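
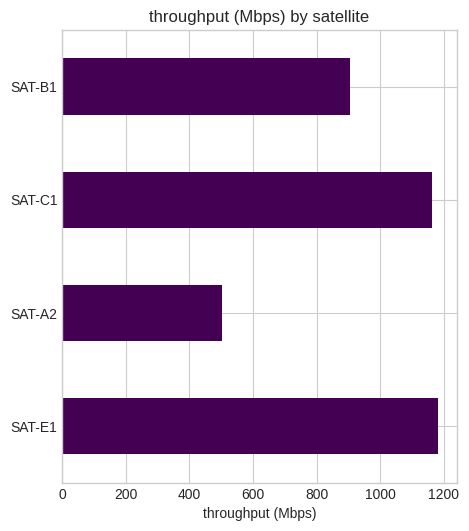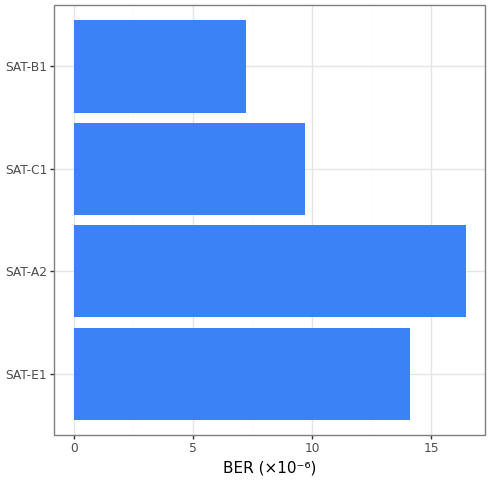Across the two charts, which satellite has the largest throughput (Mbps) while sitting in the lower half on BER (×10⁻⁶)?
SAT-C1

Chart 2 median BER (×10⁻⁶) ≈ 12; below-median satellites: SAT-C1, SAT-B1. Among those, SAT-C1 has the highest throughput (Mbps) (≈ 1200).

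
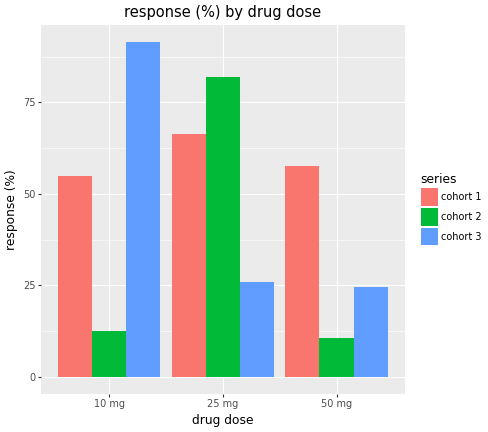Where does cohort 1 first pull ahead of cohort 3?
25 mg

10 mg: cohort 1 ≈ 50 vs cohort 3 ≈ 90 (not yet); 25 mg: cohort 1 ≈ 70 vs cohort 3 ≈ 30 (first crossover).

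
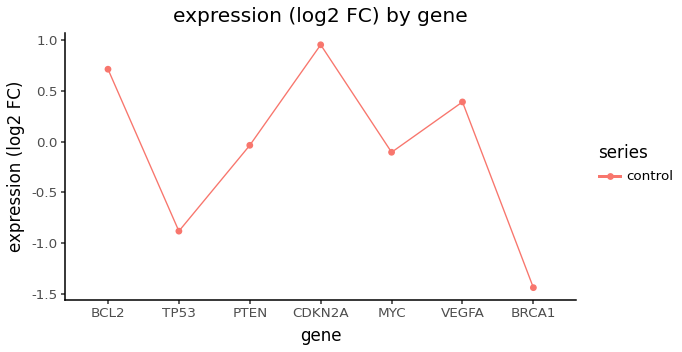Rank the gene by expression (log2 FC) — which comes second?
Top 3: CDKN2A ≈ 1.0, BCL2 ≈ 0.8, VEGFA ≈ 0.4.

BCL2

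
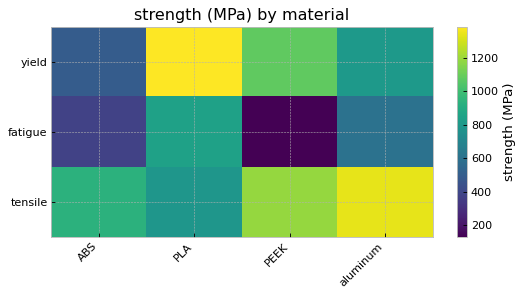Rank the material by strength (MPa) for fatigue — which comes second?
aluminum

Top 3 for fatigue: PLA ≈ 800, aluminum ≈ 600, ABS ≈ 400.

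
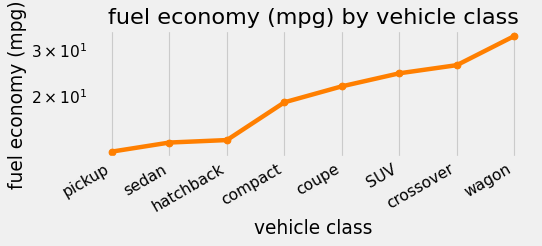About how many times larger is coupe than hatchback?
coupe ≈ 22, hatchback ≈ 14; 22/14 ≈ 1.57.

≈ 1.57×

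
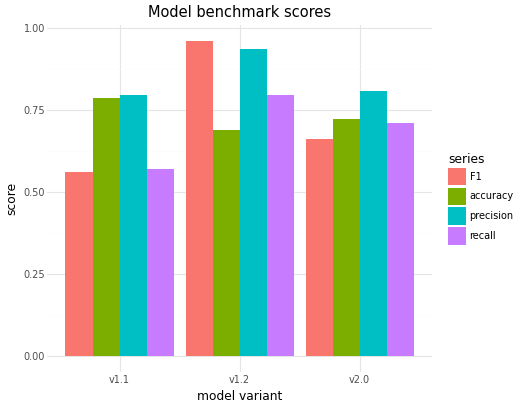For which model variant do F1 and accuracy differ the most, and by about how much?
v1.2, ≈ 0.3

v1.2: F1 ≈ 1.0, accuracy ≈ 0.7 → gap ≈ 0.3. Next-largest (v1.1) is only ≈ 0.2.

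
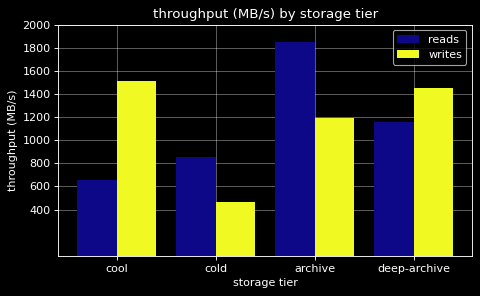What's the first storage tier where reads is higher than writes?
cool: reads ≈ 600 vs writes ≈ 1600 (not yet); cold: reads ≈ 800 vs writes ≈ 400 (first crossover).

cold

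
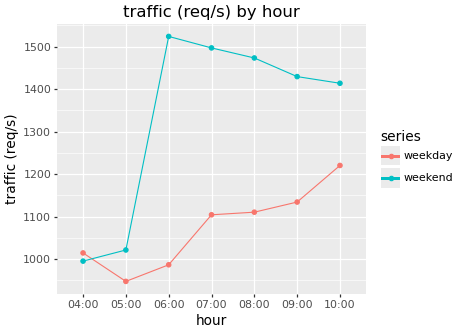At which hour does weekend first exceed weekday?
05:00

04:00: weekend ≈ 1000 vs weekday ≈ 1000 (not yet); 05:00: weekend ≈ 1000 vs weekday ≈ 950 (first crossover).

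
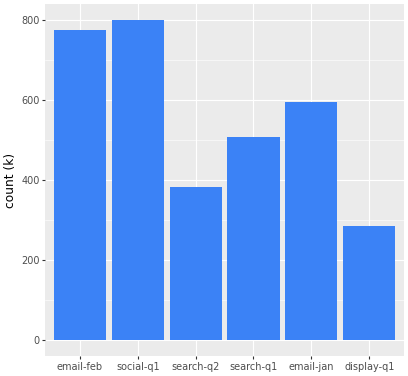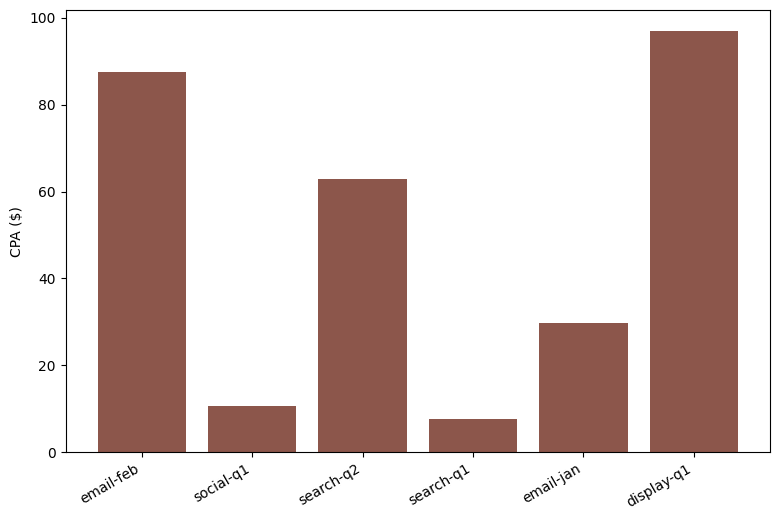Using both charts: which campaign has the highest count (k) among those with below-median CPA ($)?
social-q1

Chart 2 median CPA ($) ≈ 50; below-median campaigns: social-q1, search-q1, email-jan. Among those, social-q1 has the highest count (k) (≈ 800).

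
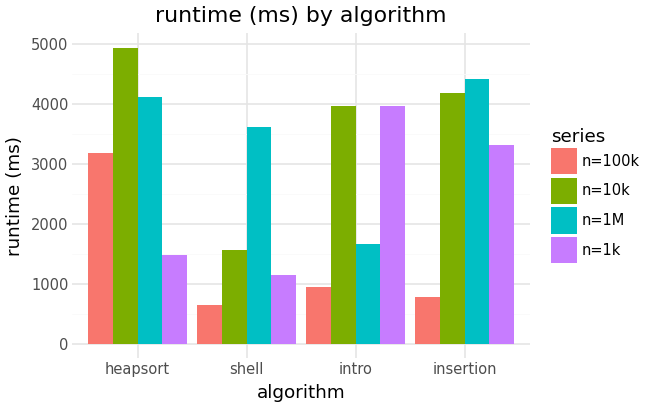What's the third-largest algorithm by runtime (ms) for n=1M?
shell

Top 4 for n=1M: insertion ≈ 4500, heapsort ≈ 4000, shell ≈ 3500, intro ≈ 1500.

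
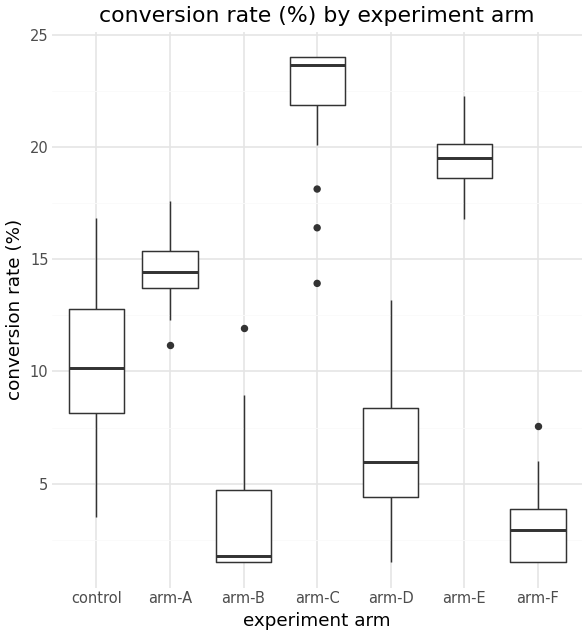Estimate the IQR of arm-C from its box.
≈ 2

Q3 ≈ 24, Q1 ≈ 22; IQR ≈ 2.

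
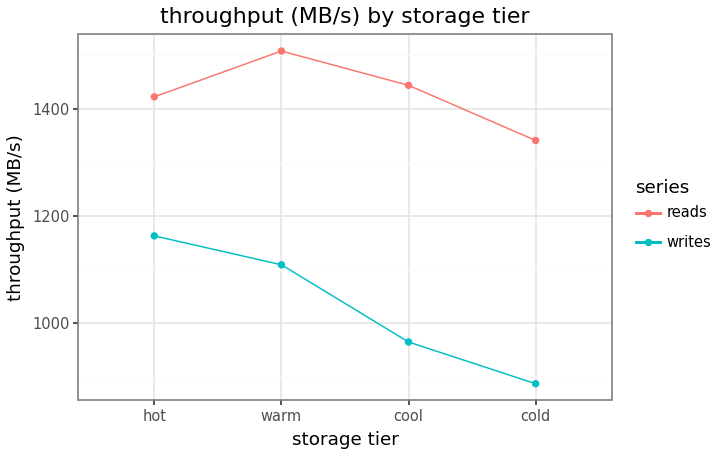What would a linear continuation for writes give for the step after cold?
≈ 800

Last three: 1100, 1000, 900 → slope ≈ -100/step → next ≈ 800.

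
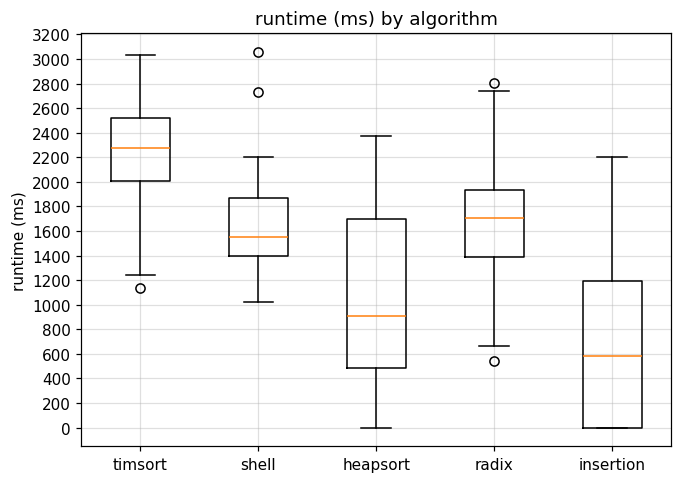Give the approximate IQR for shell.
Q3 ≈ 1800, Q1 ≈ 1400; IQR ≈ 400.

≈ 400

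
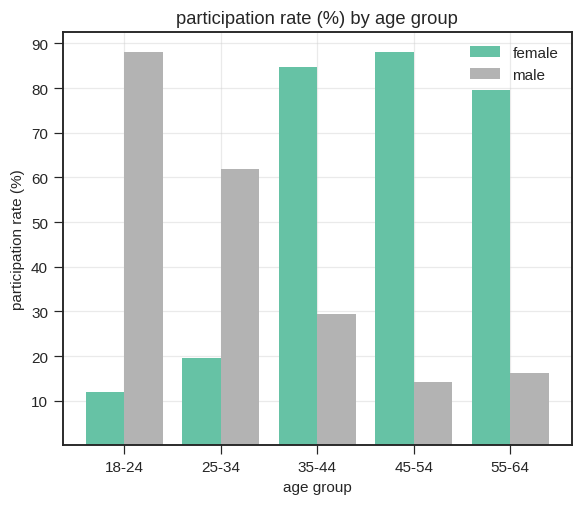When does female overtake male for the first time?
35-44

25-34: female ≈ 20 vs male ≈ 60 (not yet); 35-44: female ≈ 80 vs male ≈ 30 (first crossover).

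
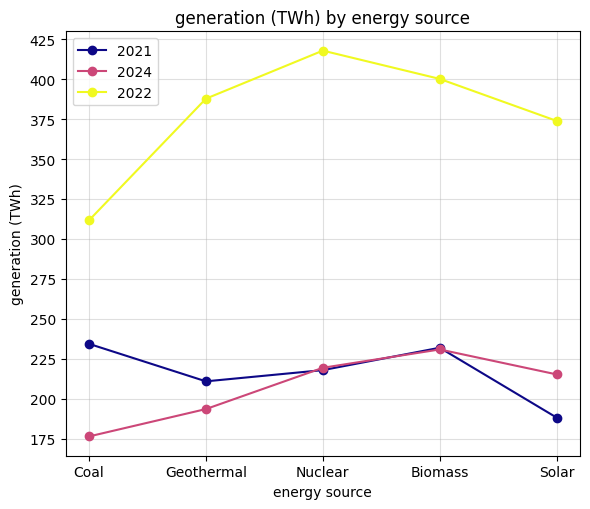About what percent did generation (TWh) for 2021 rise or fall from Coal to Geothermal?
≈ -11.1%

Coal ≈ 225, Geothermal ≈ 200; (200 − 225) / 225 ≈ -11.1%.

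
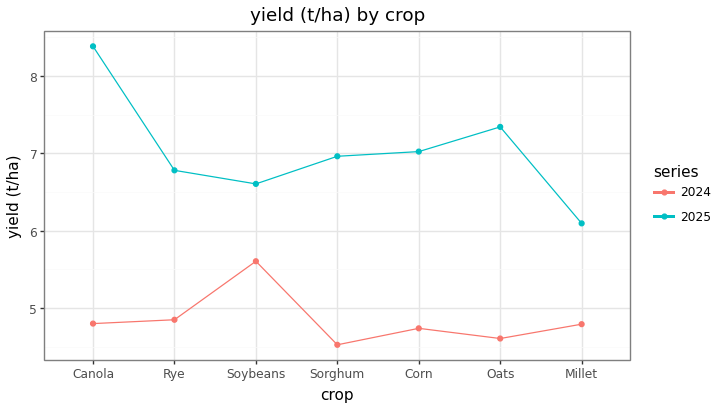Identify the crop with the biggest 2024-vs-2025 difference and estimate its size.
Canola: 2024 ≈ 5.0, 2025 ≈ 8.5 → gap ≈ 3.5. Next-largest (Oats) is only ≈ 3.0.

Canola, ≈ 3.5 t/ha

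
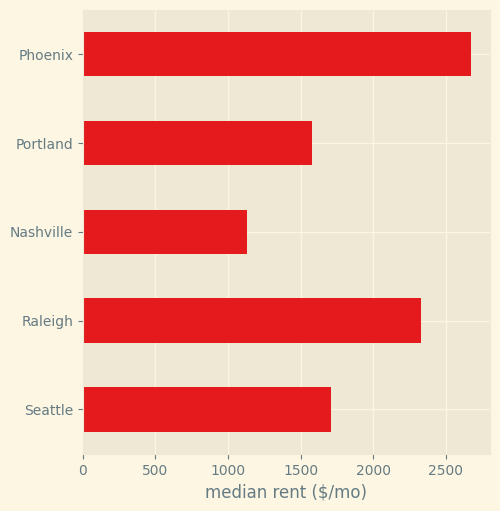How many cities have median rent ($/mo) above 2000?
Above 2000: Raleigh, Phoenix.

2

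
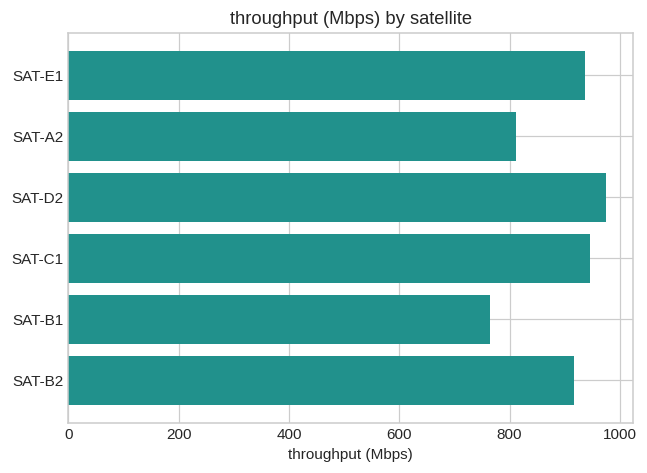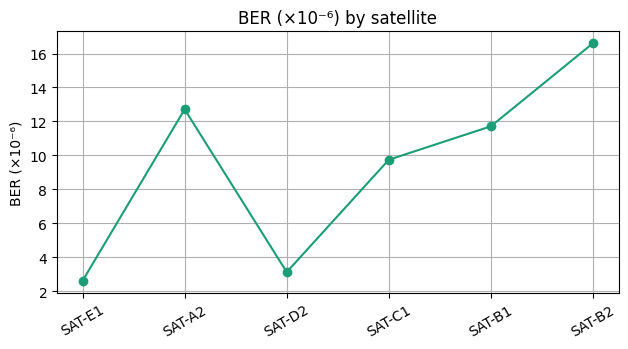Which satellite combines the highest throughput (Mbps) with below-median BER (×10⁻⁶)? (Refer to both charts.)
SAT-D2

Chart 2 median BER (×10⁻⁶) ≈ 10; below-median satellites: SAT-E1, SAT-D2, SAT-C1. Among those, SAT-D2 has the highest throughput (Mbps) (≈ 1000).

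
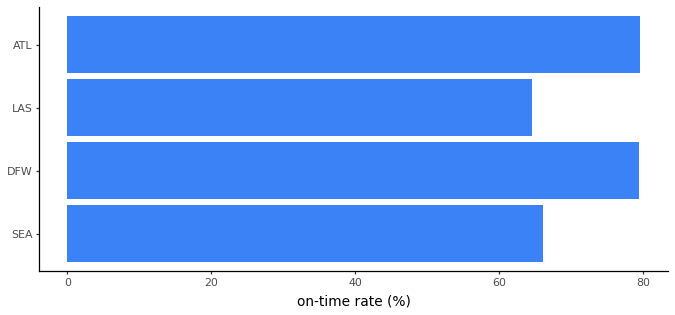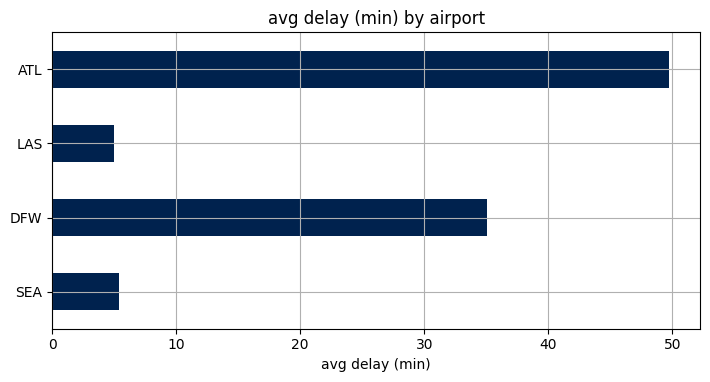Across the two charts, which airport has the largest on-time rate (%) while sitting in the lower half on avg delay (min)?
Chart 2 median avg delay (min) ≈ 20; below-median airports: SEA, LAS. Among those, SEA has the highest on-time rate (%) (≈ 70).

SEA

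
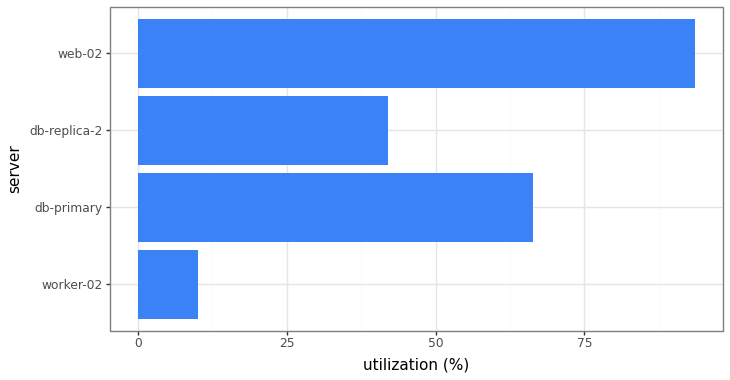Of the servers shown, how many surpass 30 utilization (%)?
Above 30: db-primary, db-replica-2, web-02.

3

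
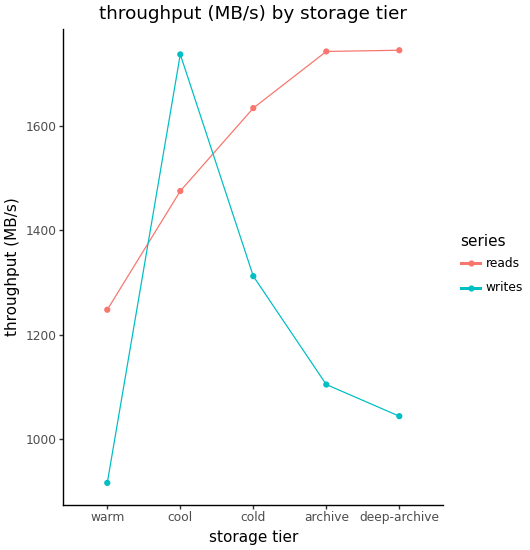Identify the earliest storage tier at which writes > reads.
cool

warm: writes ≈ 900 vs reads ≈ 1200 (not yet); cool: writes ≈ 1700 vs reads ≈ 1500 (first crossover).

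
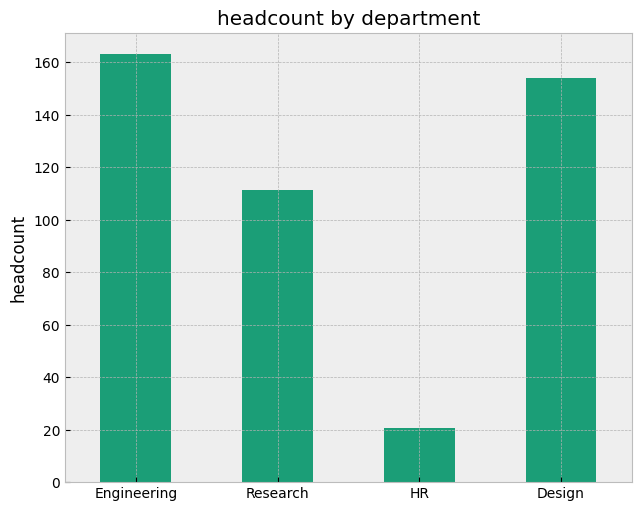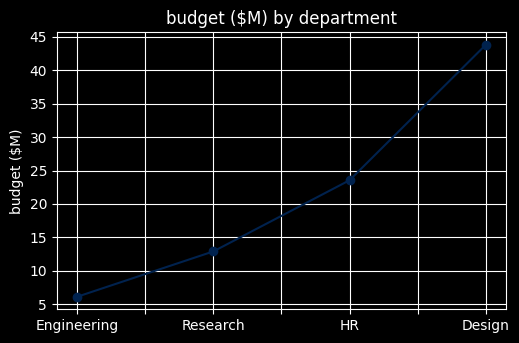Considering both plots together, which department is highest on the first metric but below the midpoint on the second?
Engineering

Chart 2 median budget ($M) ≈ 20; below-median departments: Engineering, Research. Among those, Engineering has the highest headcount (≈ 160).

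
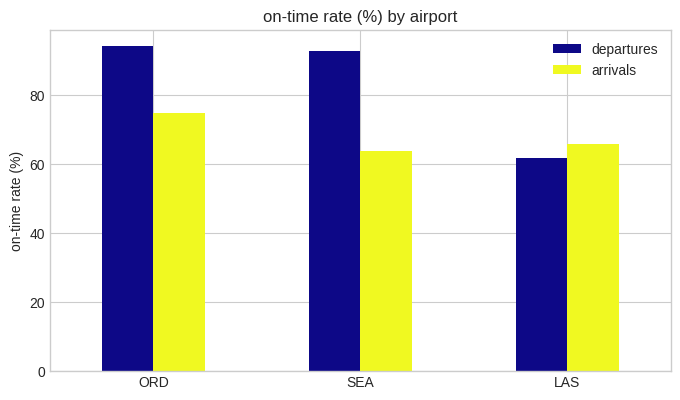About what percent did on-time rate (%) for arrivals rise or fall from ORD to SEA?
≈ -14.3%

ORD ≈ 70, SEA ≈ 60; (60 − 70) / 70 ≈ -14.3%.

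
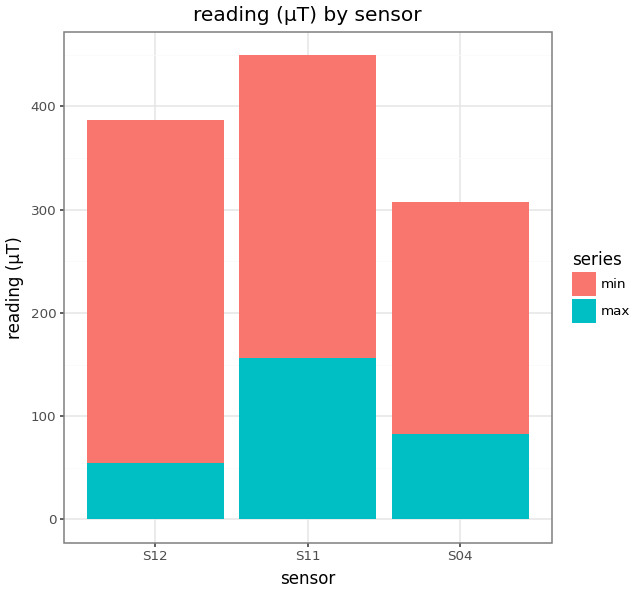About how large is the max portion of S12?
≈ 50

max top ≈ 50, bottom ≈ 0; segment ≈ 50.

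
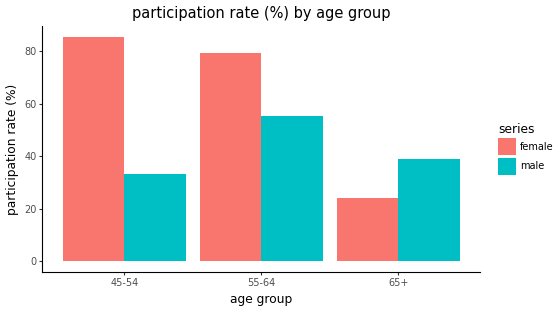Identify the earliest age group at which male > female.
65+

55-64: male ≈ 60 vs female ≈ 80 (not yet); 65+: male ≈ 40 vs female ≈ 20 (first crossover).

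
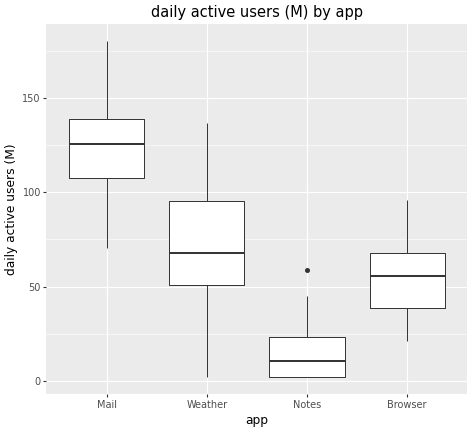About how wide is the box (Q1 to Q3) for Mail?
Q3 ≈ 140, Q1 ≈ 110; IQR ≈ 30.

≈ 30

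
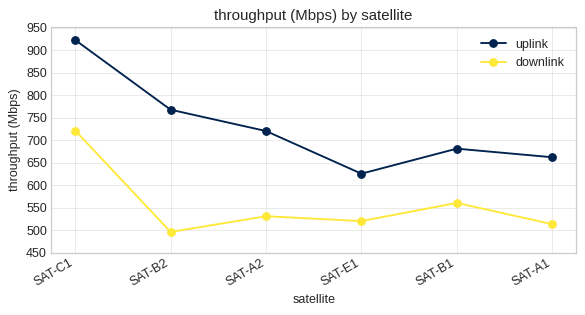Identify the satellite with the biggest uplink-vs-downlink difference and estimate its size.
SAT-B2: uplink ≈ 750, downlink ≈ 500 → gap ≈ 250. Next-largest (SAT-C1) is only ≈ 200.

SAT-B2, ≈ 250 Mbps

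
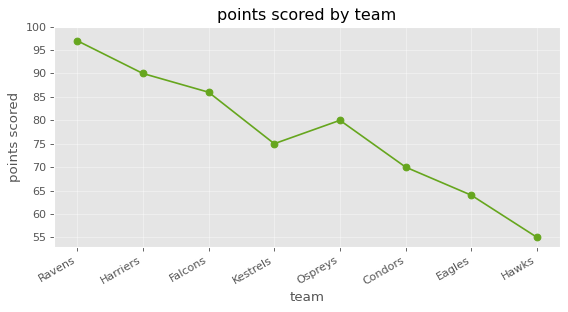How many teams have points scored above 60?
7

Above 60: Ravens, Harriers, Falcons, Kestrels, Ospreys, Condors, Eagles.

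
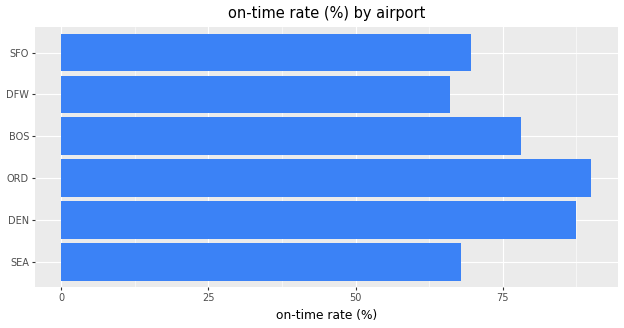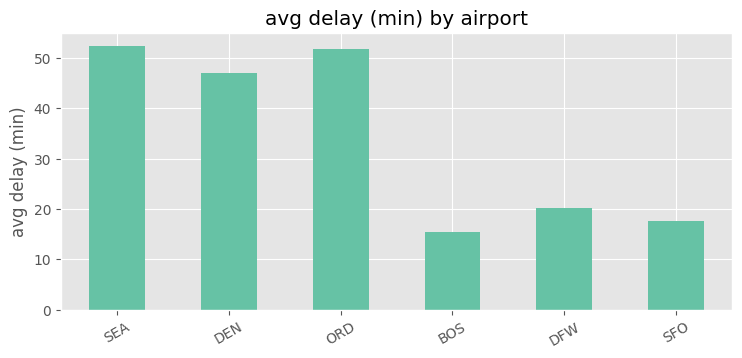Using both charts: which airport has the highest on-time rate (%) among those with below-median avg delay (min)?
BOS

Chart 2 median avg delay (min) ≈ 35; below-median airports: BOS, DFW, SFO. Among those, BOS has the highest on-time rate (%) (≈ 80).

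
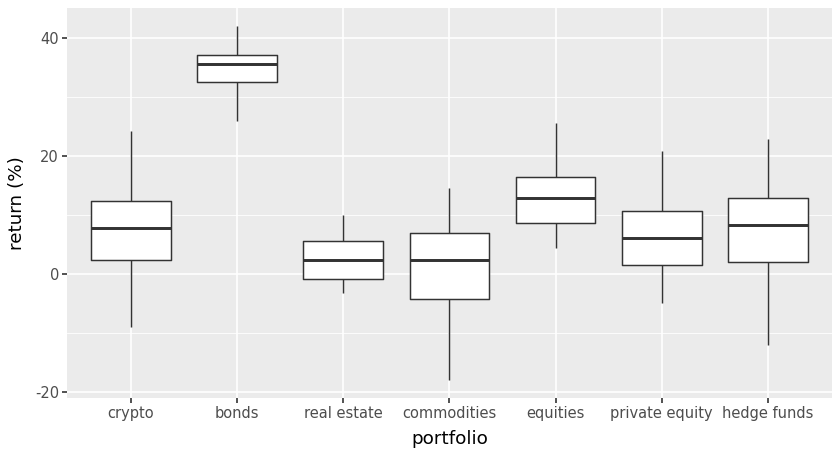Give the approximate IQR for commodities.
Q3 ≈ 5, Q1 ≈ -5; IQR ≈ 10.

≈ 10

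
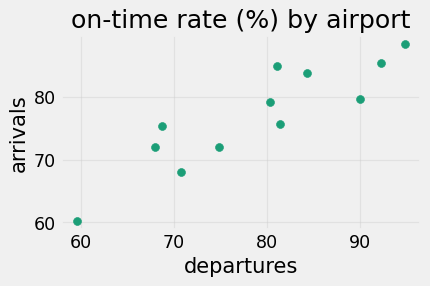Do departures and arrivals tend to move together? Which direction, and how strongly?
positive, strong

Points are positively correlated; strong (|r| ≈ 0.9).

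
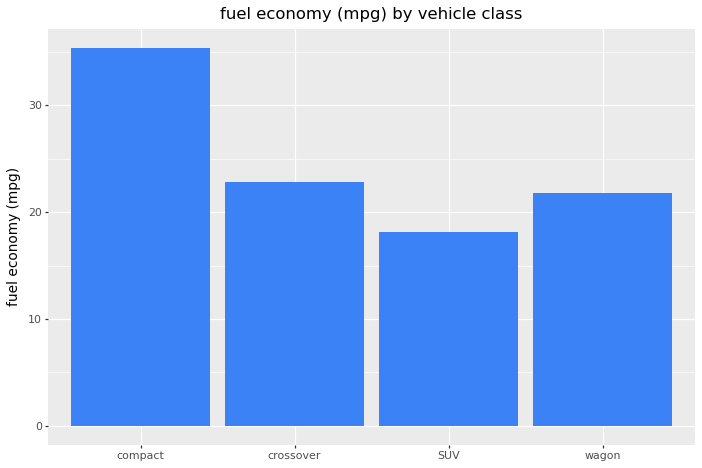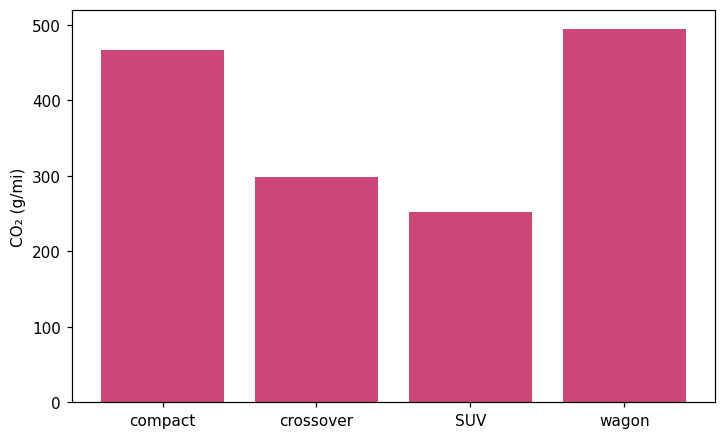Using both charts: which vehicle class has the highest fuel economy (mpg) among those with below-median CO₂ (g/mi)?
crossover

Chart 2 median CO₂ (g/mi) ≈ 400; below-median vehicle classes: crossover, SUV. Among those, crossover has the highest fuel economy (mpg) (≈ 25).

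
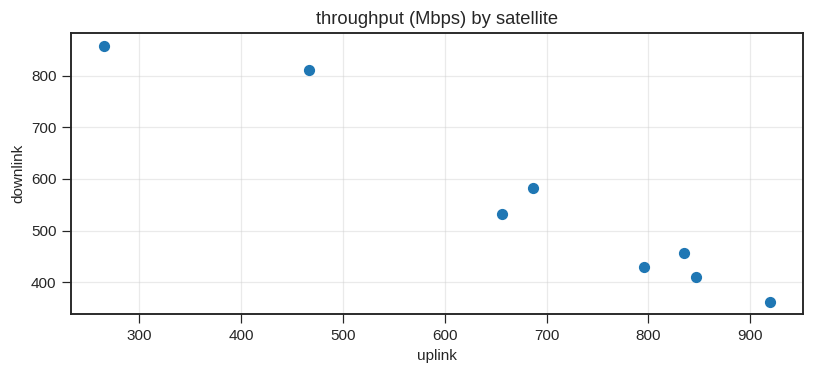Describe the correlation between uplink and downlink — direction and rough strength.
negative, strong

Points are negatively correlated; strong (|r| ≈ 1.0).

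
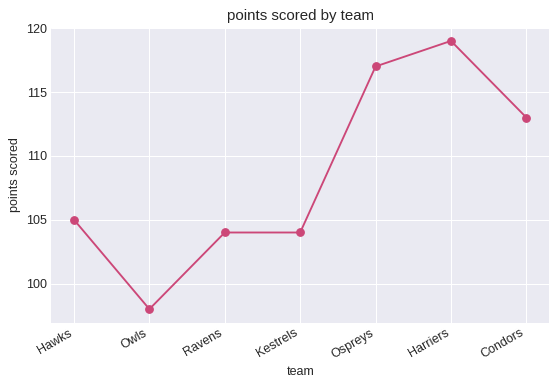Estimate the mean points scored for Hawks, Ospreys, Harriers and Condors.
≈ 113

(104 + 116 + 120 + 112) / 4 ≈ 113.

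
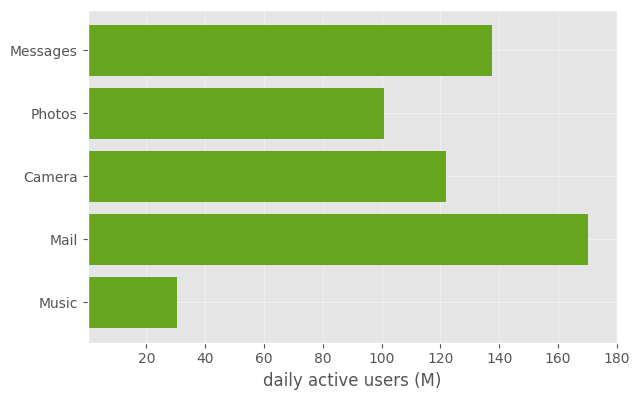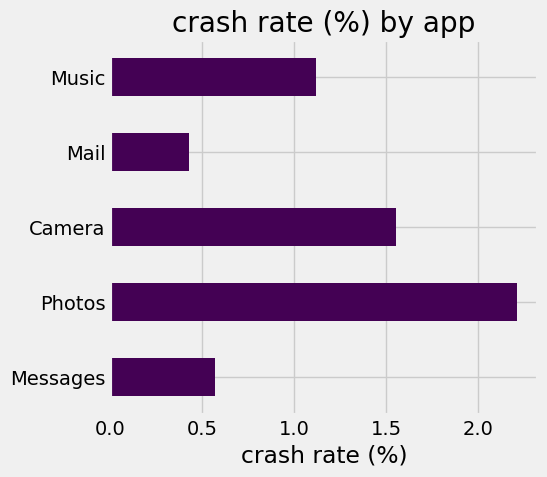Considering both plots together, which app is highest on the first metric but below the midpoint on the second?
Mail

Chart 2 median crash rate (%) ≈ 1; below-median apps: Messages, Mail. Among those, Mail has the highest daily active users (M) (≈ 180).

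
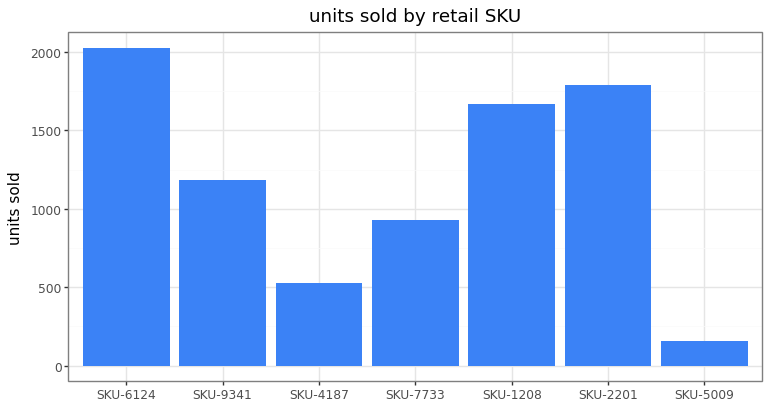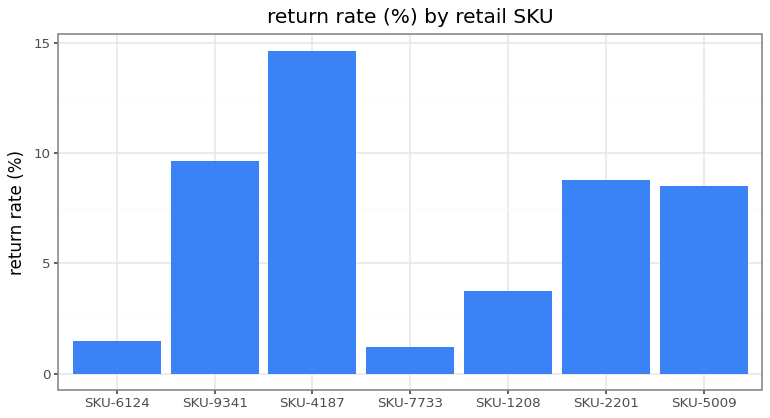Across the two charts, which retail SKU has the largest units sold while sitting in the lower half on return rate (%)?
SKU-6124

Chart 2 median return rate (%) ≈ 8; below-median retail SKUs: SKU-6124, SKU-7733, SKU-1208. Among those, SKU-6124 has the highest units sold (≈ 2000).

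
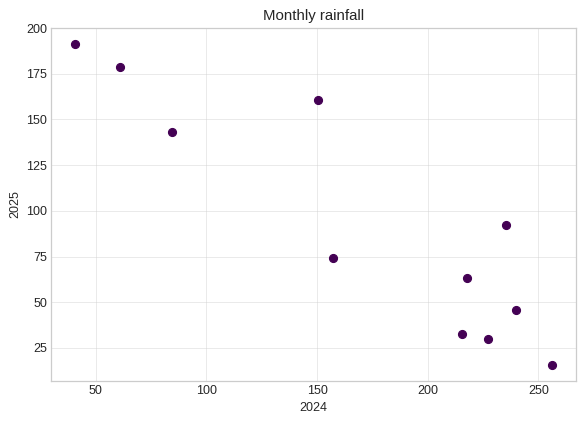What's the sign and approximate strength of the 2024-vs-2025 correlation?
Points are negatively correlated; strong (|r| ≈ 0.9).

negative, strong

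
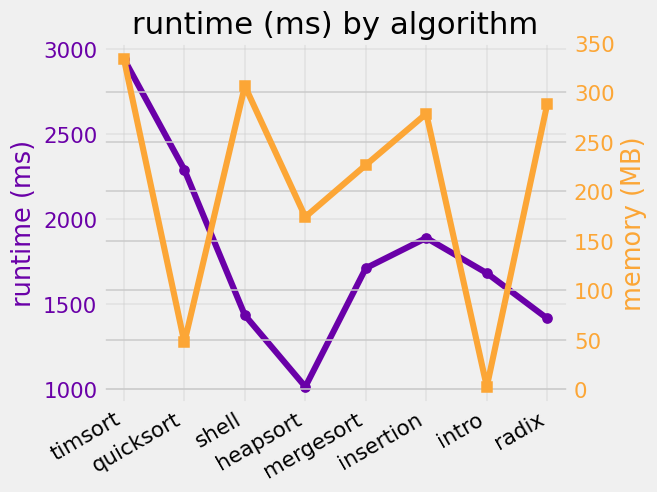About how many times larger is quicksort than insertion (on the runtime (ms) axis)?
quicksort ≈ 2200, insertion ≈ 1800; 2200/1800 ≈ 1.22.

≈ 1.22×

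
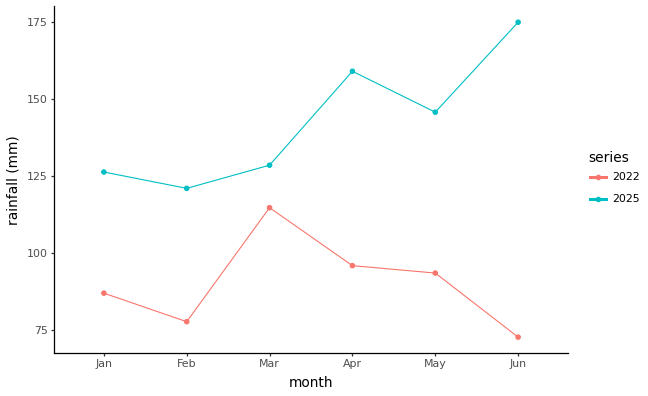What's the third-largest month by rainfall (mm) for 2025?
Top 4 for 2025: Jun ≈ 180, Apr ≈ 160, May ≈ 150, Mar ≈ 130.

May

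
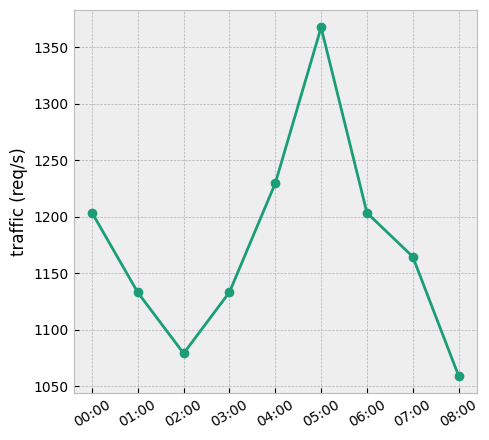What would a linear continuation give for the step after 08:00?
Last three: 1200, 1150, 1050 → slope ≈ -75/step → next ≈ 975.

≈ 975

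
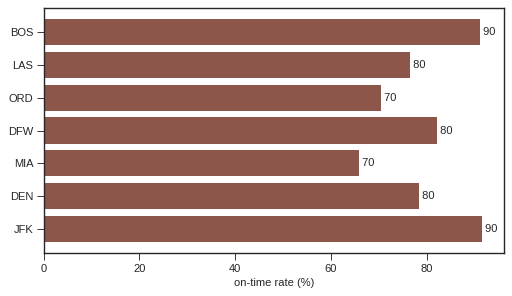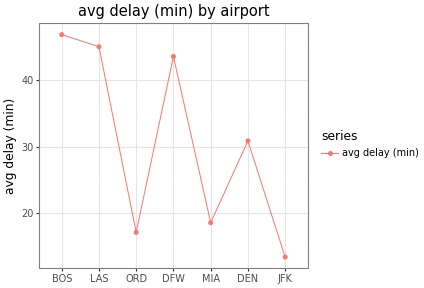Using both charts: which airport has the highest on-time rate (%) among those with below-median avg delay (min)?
Chart 2 median avg delay (min) ≈ 30; below-median airports: ORD, MIA, JFK. Among those, JFK has the highest on-time rate (%) (≈ 90).

JFK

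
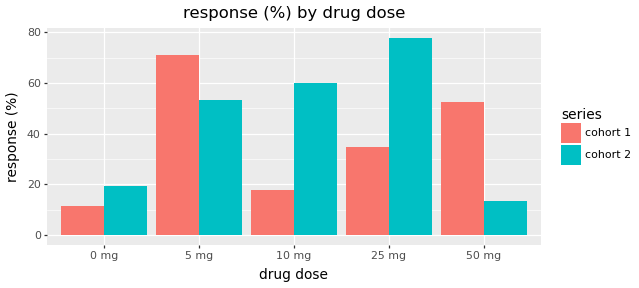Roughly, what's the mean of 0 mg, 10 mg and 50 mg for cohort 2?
≈ 30

(20 + 60 + 10) / 3 ≈ 30.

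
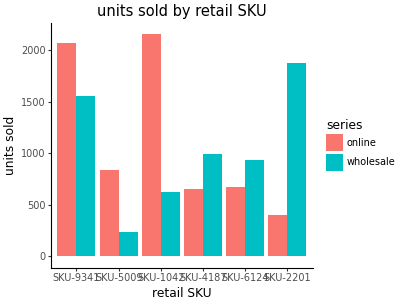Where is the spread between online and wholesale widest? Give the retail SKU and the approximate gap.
SKU-1042, ≈ 1600

SKU-1042: online ≈ 2200, wholesale ≈ 600 → gap ≈ 1600. Next-largest (SKU-2201) is only ≈ 1400.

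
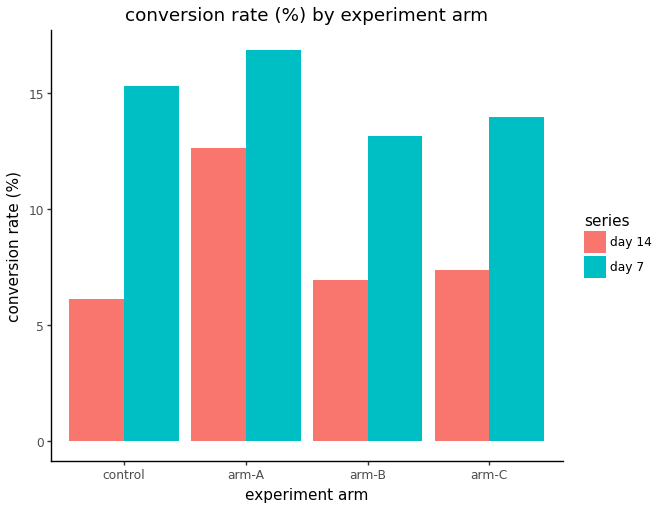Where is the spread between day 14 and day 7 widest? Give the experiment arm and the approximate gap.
control: day 14 ≈ 6, day 7 ≈ 16 → gap ≈ 10. Next-largest (arm-C) is only ≈ 6.

control, ≈ 10 %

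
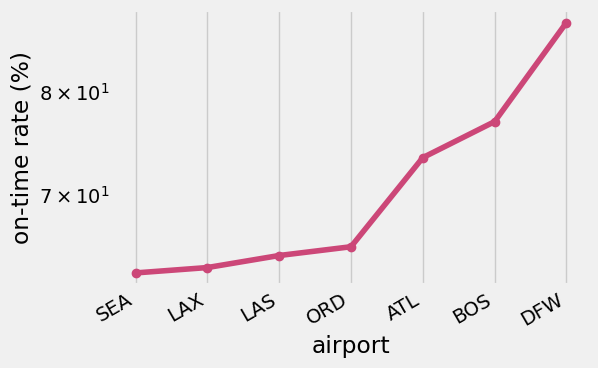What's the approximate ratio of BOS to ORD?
BOS ≈ 75, ORD ≈ 65; 75/65 ≈ 1.15.

≈ 1.15×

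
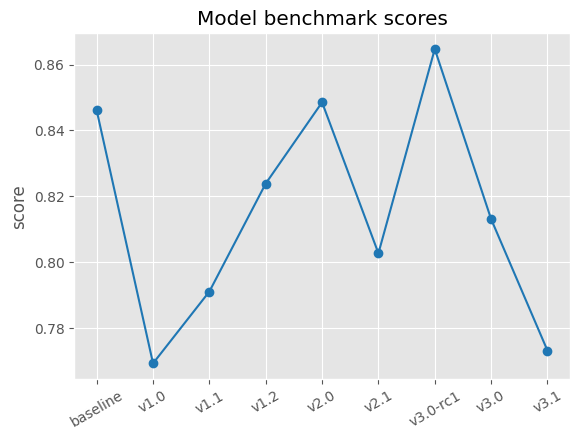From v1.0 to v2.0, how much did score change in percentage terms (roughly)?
≈ +10.4%

v1.0 ≈ 0.77, v2.0 ≈ 0.85; (0.85 − 0.77) / 0.77 ≈ +10.4%.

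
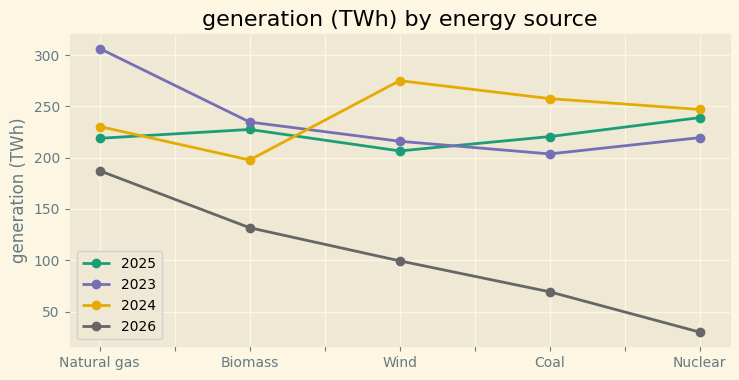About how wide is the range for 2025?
Max Nuclear ≈ 250, min Wind ≈ 200; range ≈ 50.

≈ 50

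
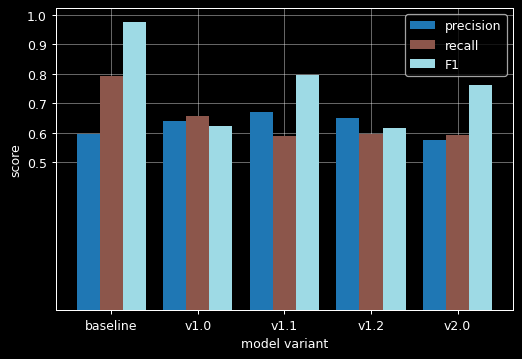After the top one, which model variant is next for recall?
Top 3 for recall: baseline ≈ 0.8, v1.0 ≈ 0.7, v1.2 ≈ 0.6.

v1.0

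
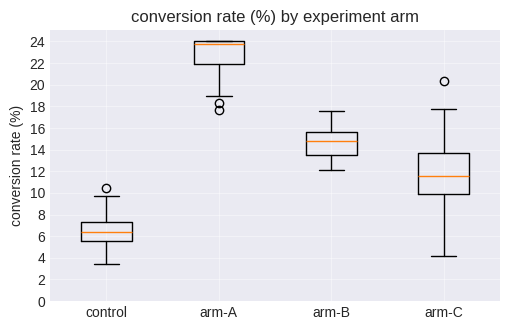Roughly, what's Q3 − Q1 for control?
≈ 2

Q3 ≈ 8, Q1 ≈ 6; IQR ≈ 2.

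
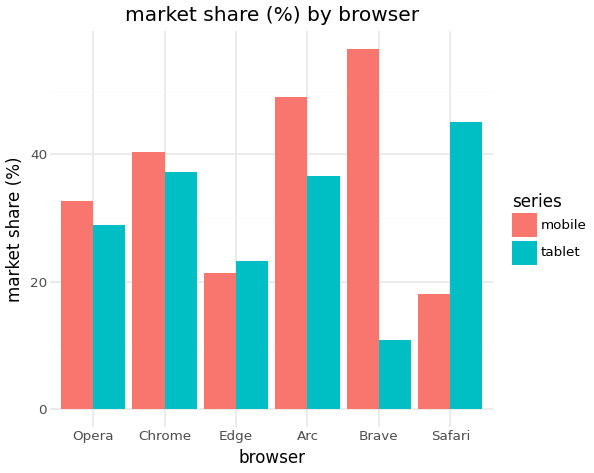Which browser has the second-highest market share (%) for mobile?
Arc

Top 3 for mobile: Brave ≈ 55, Arc ≈ 50, Chrome ≈ 40.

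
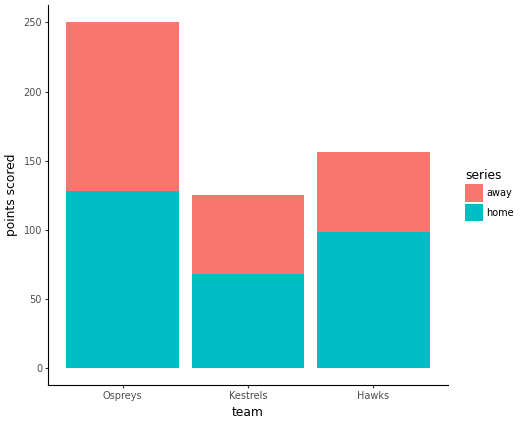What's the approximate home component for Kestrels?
≈ 75

home top ≈ 75, bottom ≈ 0; segment ≈ 75.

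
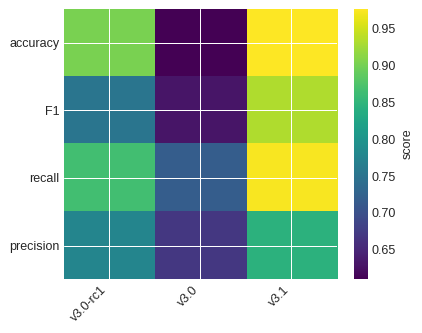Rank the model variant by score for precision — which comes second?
v3.0-rc1

Top 3 for precision: v3.1 ≈ 0.85, v3.0-rc1 ≈ 0.80, v3.0 ≈ 0.65.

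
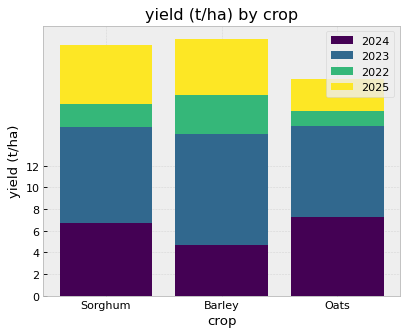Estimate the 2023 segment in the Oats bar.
2023 top ≈ 16, bottom ≈ 8; segment ≈ 8.

≈ 8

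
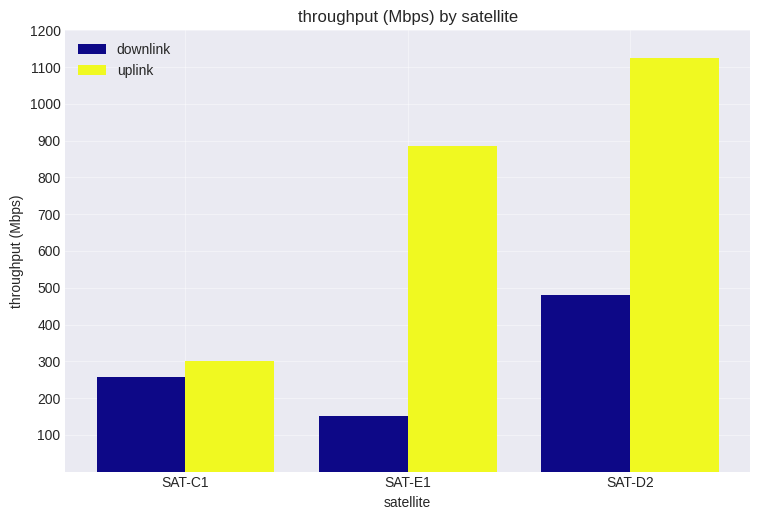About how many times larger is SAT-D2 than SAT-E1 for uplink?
SAT-D2 ≈ 1100, SAT-E1 ≈ 900; 1100/900 ≈ 1.22.

≈ 1.22×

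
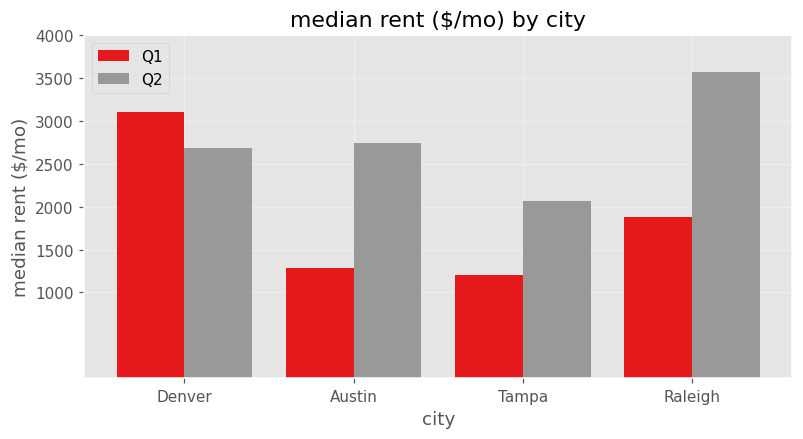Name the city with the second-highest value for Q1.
Top 3 for Q1: Denver ≈ 3000, Raleigh ≈ 2000, Austin ≈ 1500.

Raleigh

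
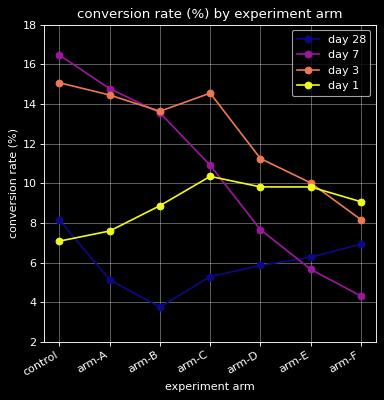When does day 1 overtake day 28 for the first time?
control: day 1 ≈ 8 vs day 28 ≈ 8 (not yet); arm-A: day 1 ≈ 8 vs day 28 ≈ 6 (first crossover).

arm-A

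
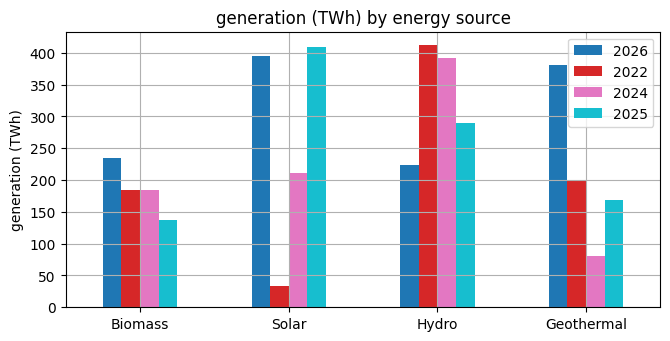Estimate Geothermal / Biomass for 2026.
≈ 1.6×

Geothermal ≈ 400, Biomass ≈ 250; 400/250 ≈ 1.6.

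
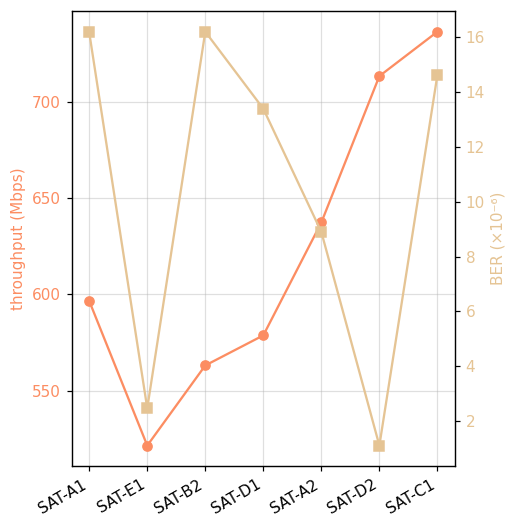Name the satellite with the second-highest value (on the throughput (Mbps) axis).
SAT-D2

Top 3 (on the throughput (Mbps) axis): SAT-C1 ≈ 740, SAT-D2 ≈ 720, SAT-A2 ≈ 640.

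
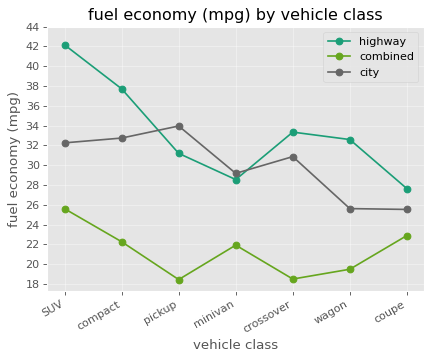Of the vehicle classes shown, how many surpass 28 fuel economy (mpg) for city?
5

Above 28: SUV, compact, pickup, minivan, crossover.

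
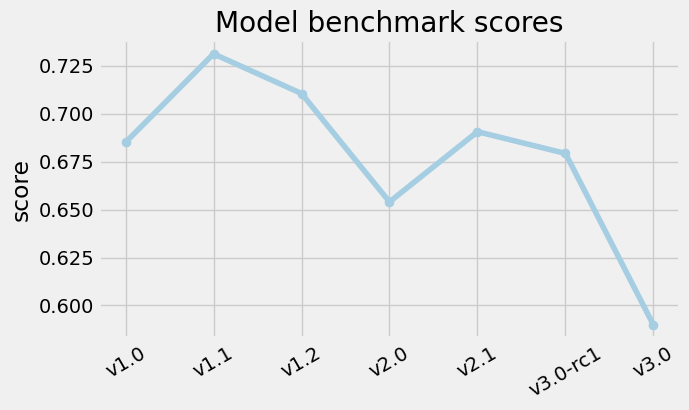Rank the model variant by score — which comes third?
Top 4: v1.1 ≈ 0.74, v1.2 ≈ 0.72, v2.1 ≈ 0.70, v1.0 ≈ 0.68.

v2.1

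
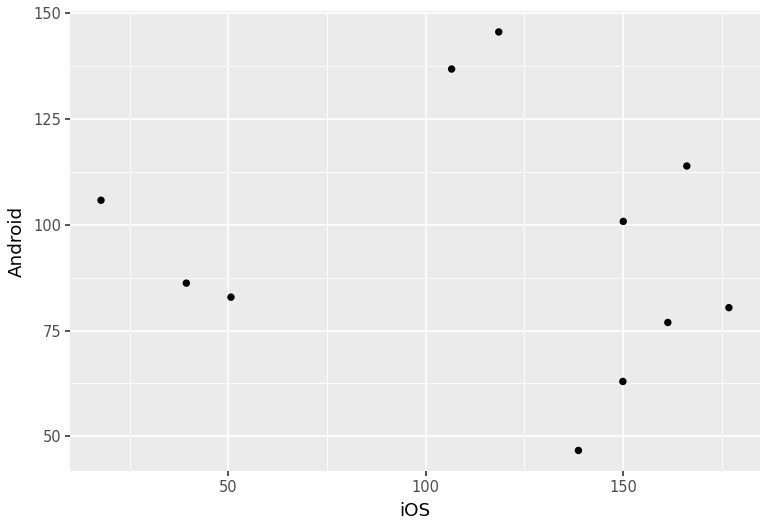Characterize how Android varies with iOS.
no clear correlation

Points are roughly uncorrelated; weak (|r| ≈ 0.2).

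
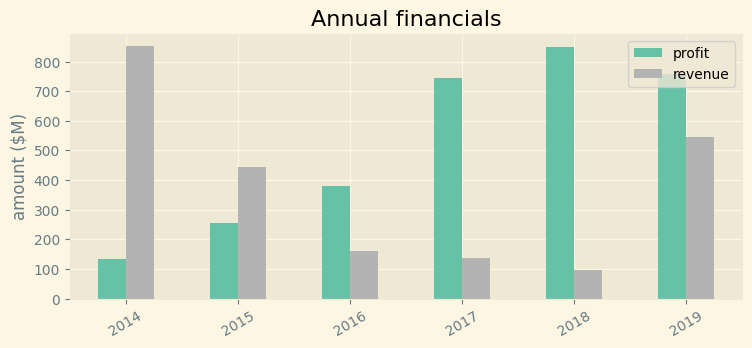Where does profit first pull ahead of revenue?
2015: profit ≈ 300 vs revenue ≈ 400 (not yet); 2016: profit ≈ 400 vs revenue ≈ 200 (first crossover).

2016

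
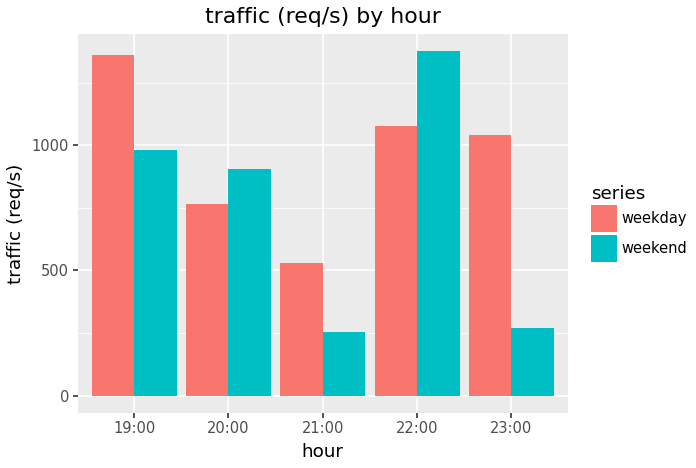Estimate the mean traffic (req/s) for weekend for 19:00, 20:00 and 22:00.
≈ 1133

(1000 + 1000 + 1400) / 3 ≈ 1133.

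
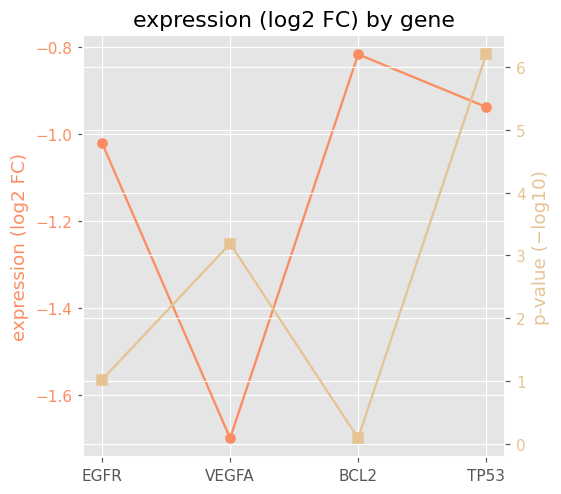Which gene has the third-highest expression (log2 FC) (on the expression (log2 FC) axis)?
Top 4 (on the expression (log2 FC) axis): BCL2 ≈ -0.8, TP53 ≈ -0.9, EGFR ≈ -1.0, VEGFA ≈ -1.7.

EGFR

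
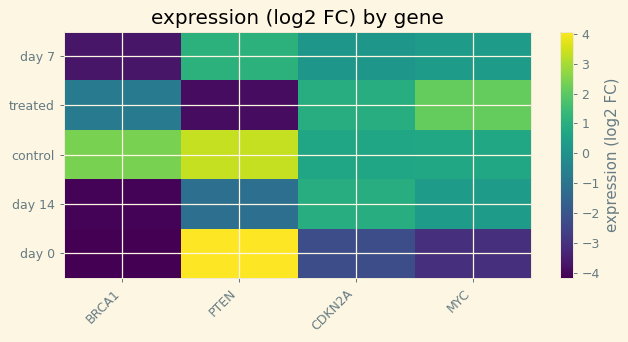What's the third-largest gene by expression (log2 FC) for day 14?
Top 4 for day 14: CDKN2A ≈ 1, MYC ≈ 0, PTEN ≈ -1, BRCA1 ≈ -4.

PTEN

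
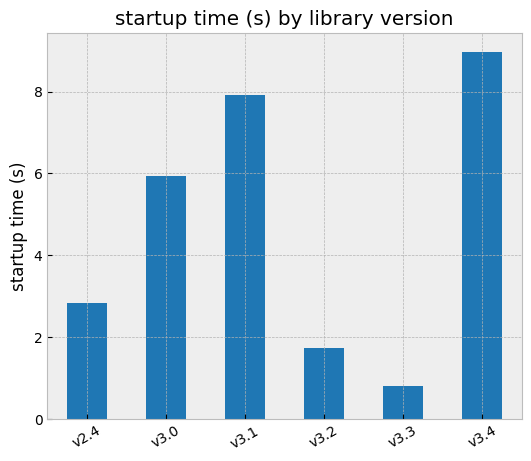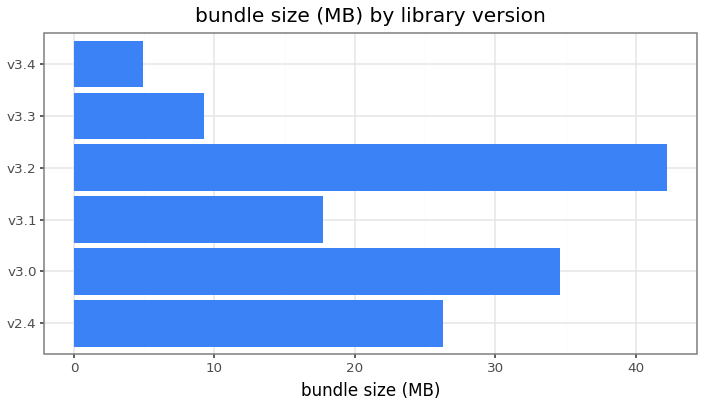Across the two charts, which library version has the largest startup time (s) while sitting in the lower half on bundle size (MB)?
v3.4

Chart 2 median bundle size (MB) ≈ 20; below-median library versions: v3.1, v3.3, v3.4. Among those, v3.4 has the highest startup time (s) (≈ 9).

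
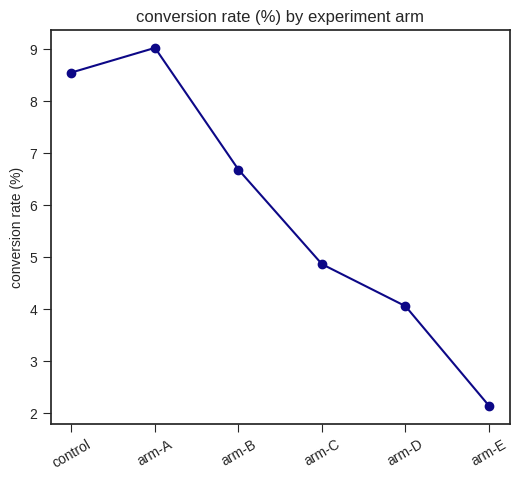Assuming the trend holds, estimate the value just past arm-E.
Last three: 5, 4, 2 → slope ≈ -1.5/step → next ≈ 0.5.

≈ 0.5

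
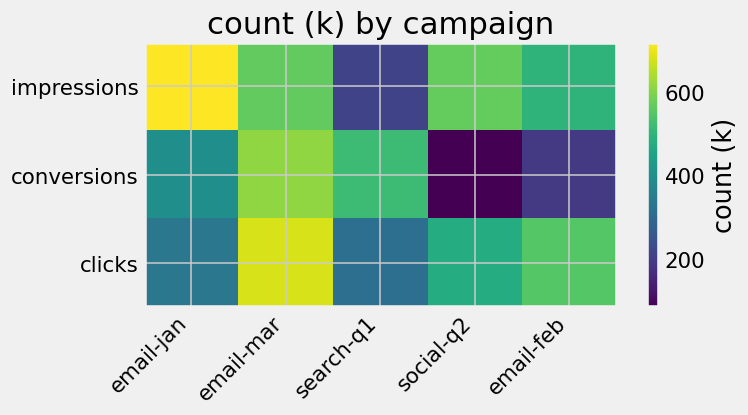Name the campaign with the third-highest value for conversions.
Top 4 for conversions: email-mar ≈ 600, search-q1 ≈ 500, email-jan ≈ 400, email-feb ≈ 200.

email-jan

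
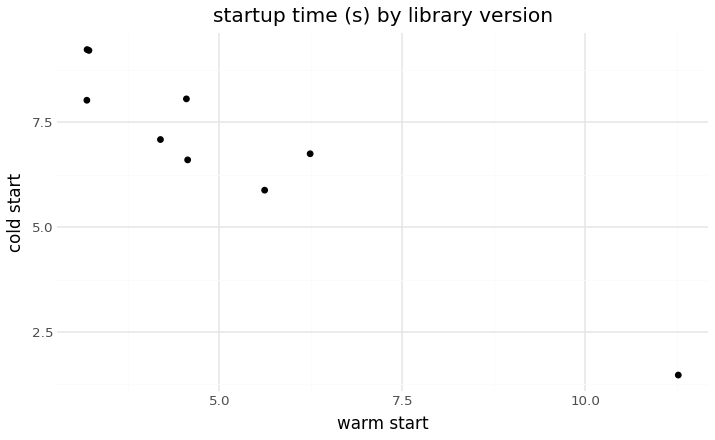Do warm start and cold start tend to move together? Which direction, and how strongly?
Points are negatively correlated; strong (|r| ≈ 1.0).

negative, strong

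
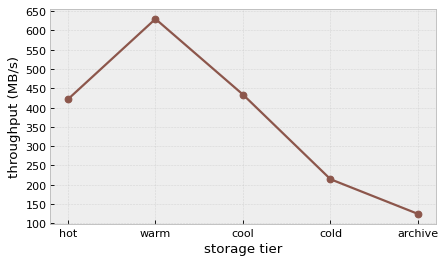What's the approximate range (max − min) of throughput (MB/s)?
≈ 550

Max warm ≈ 650, min archive ≈ 100; range ≈ 550.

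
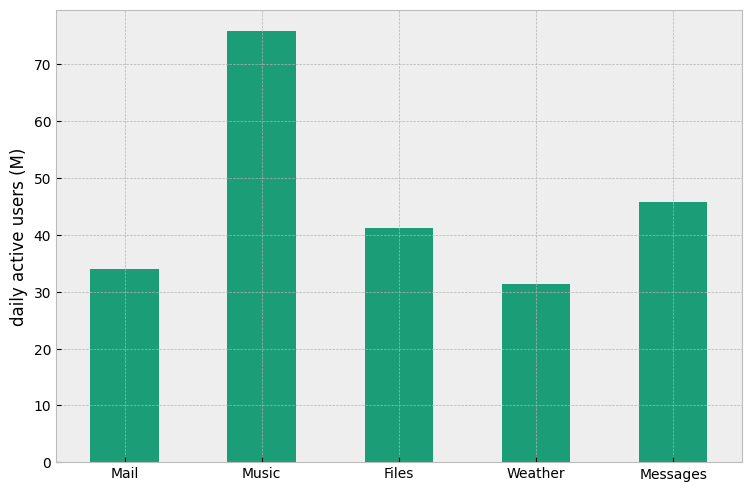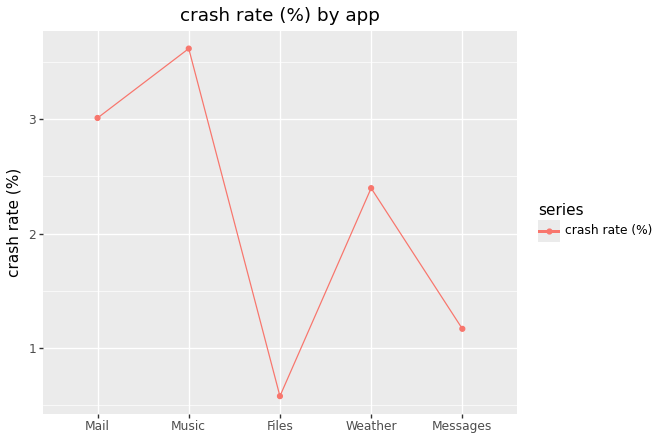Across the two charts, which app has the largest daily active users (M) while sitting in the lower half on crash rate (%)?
Messages

Chart 2 median crash rate (%) ≈ 2.5; below-median apps: Files, Messages. Among those, Messages has the highest daily active users (M) (≈ 50).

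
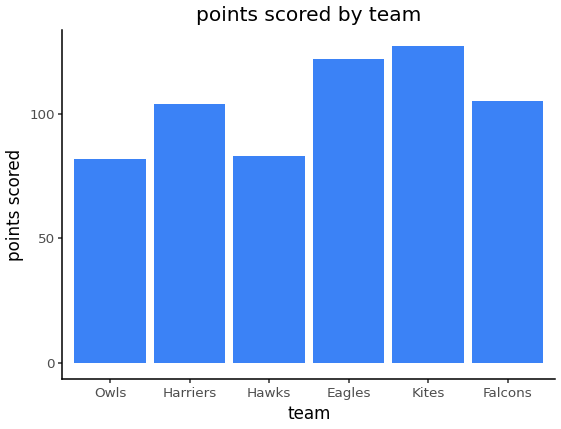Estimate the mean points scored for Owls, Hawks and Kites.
≈ 93

(80 + 80 + 120) / 3 ≈ 93.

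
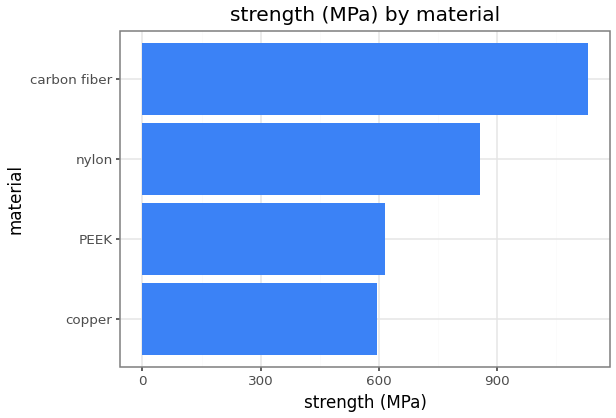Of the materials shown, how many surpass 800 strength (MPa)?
2

Above 800: nylon, carbon fiber.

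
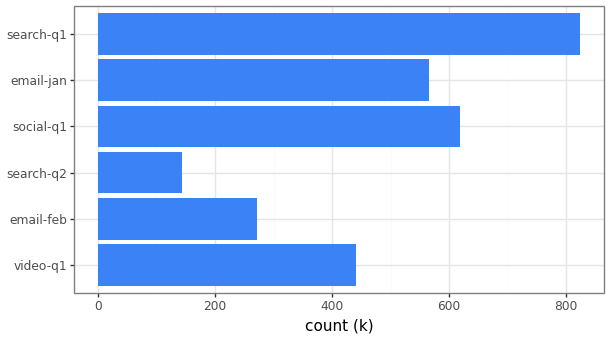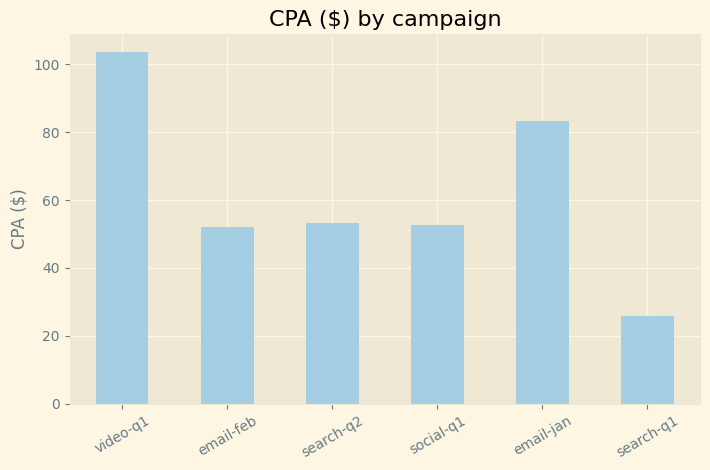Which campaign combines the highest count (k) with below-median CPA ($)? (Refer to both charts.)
Chart 2 median CPA ($) ≈ 50; below-median campaigns: email-feb, social-q1, search-q1. Among those, search-q1 has the highest count (k) (≈ 800).

search-q1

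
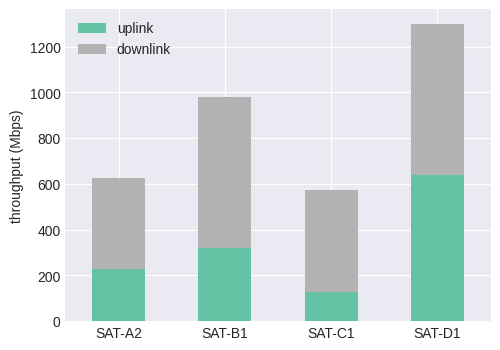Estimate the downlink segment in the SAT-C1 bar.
≈ 400

downlink top ≈ 600, bottom ≈ 200; segment ≈ 400.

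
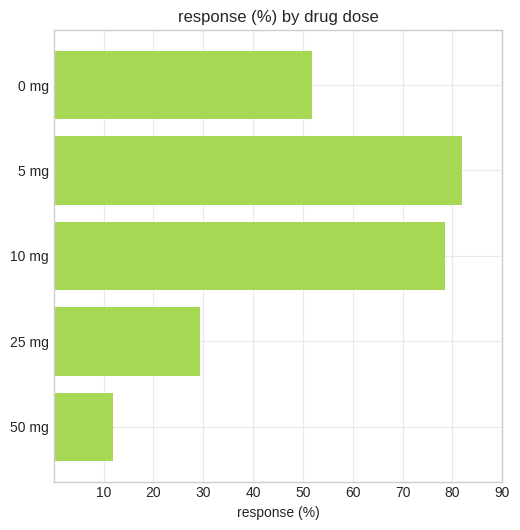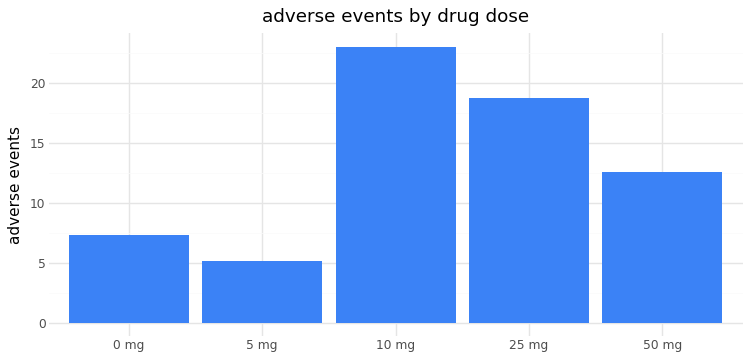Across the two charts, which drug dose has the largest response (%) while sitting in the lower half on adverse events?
Chart 2 median adverse events ≈ 15; below-median drug doses: 0 mg, 5 mg. Among those, 5 mg has the highest response (%) (≈ 80).

5 mg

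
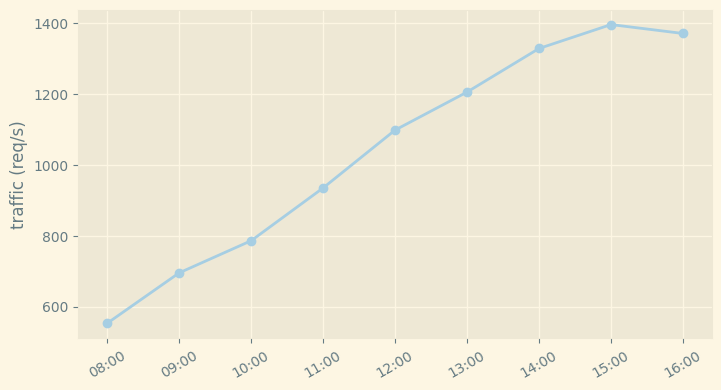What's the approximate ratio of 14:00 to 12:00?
14:00 ≈ 1300, 12:00 ≈ 1100; 1300/1100 ≈ 1.18.

≈ 1.18×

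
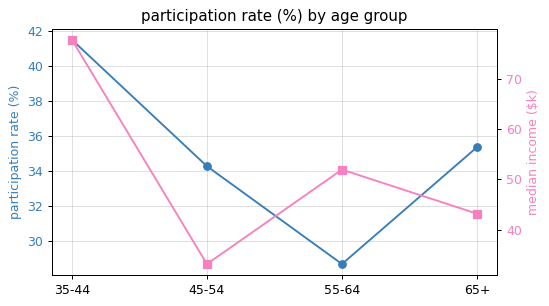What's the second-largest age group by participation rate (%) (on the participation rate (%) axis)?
Top 3 (on the participation rate (%) axis): 35-44 ≈ 42, 65+ ≈ 36, 45-54 ≈ 34.

65+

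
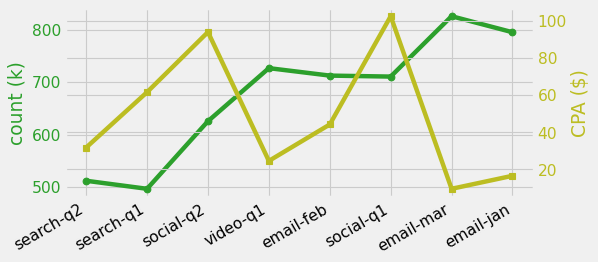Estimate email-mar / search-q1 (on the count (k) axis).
email-mar ≈ 850, search-q1 ≈ 500; 850/500 ≈ 1.7.

≈ 1.7×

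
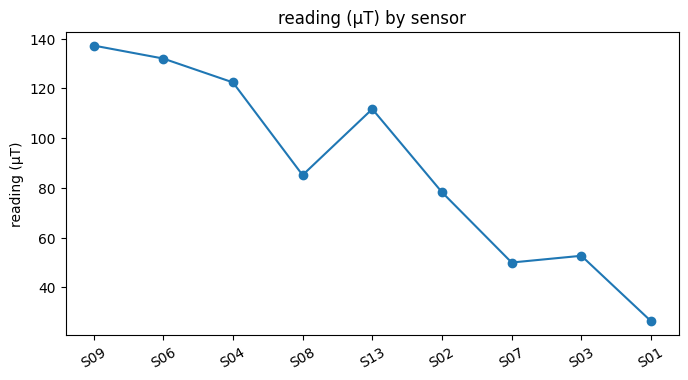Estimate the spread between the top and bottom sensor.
Max S09 ≈ 140, min S01 ≈ 30; range ≈ 110.

≈ 110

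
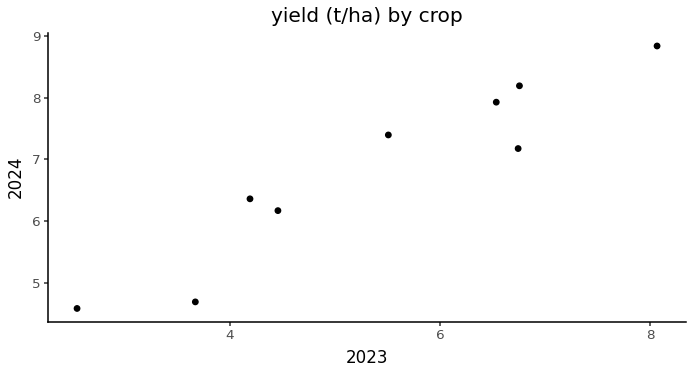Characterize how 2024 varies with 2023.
Points are positively correlated; strong (|r| ≈ 1.0).

positive, strong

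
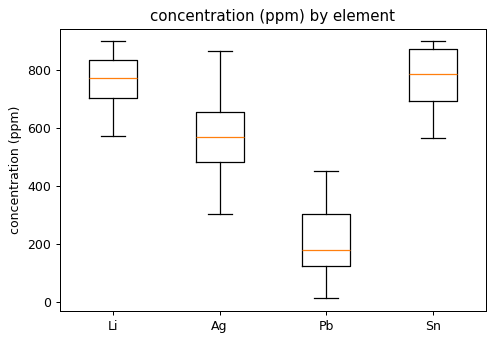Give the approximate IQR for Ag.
Q3 ≈ 650, Q1 ≈ 500; IQR ≈ 150.

≈ 150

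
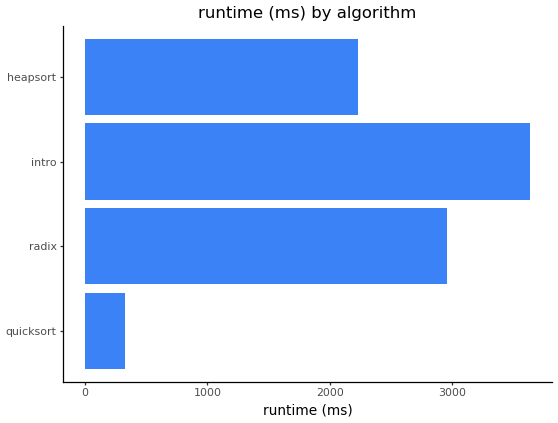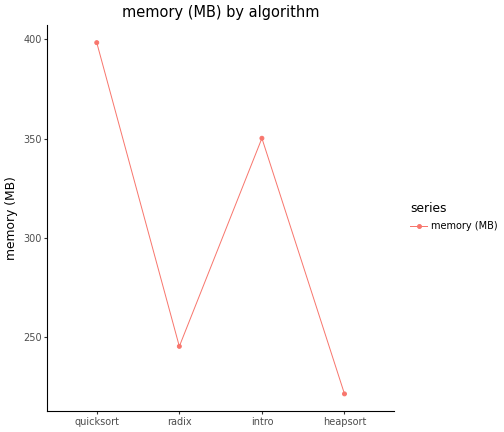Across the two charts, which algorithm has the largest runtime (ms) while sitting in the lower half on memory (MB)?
radix

Chart 2 median memory (MB) ≈ 300; below-median algorithms: radix, heapsort. Among those, radix has the highest runtime (ms) (≈ 3000).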